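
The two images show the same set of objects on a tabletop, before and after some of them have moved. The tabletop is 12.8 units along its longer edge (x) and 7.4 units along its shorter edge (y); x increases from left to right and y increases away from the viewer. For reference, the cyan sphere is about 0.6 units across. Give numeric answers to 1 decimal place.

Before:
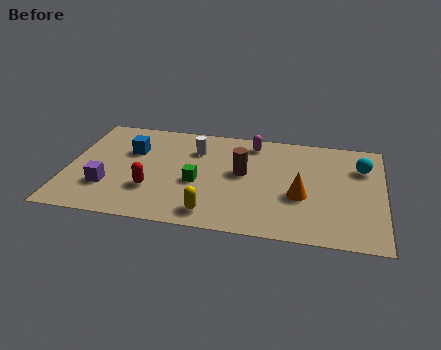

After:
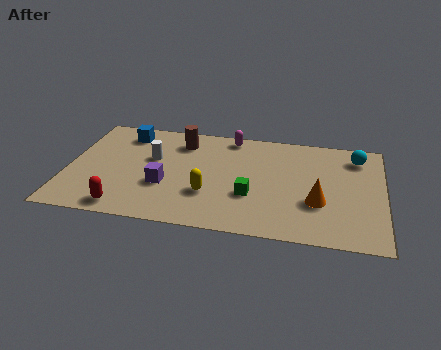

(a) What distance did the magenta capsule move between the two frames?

0.9

The magenta capsule was near (7.4, 6.3) before and (6.5, 6.6) after, so it travelled √(0.9² + 0.3²) ≈ 0.9 units.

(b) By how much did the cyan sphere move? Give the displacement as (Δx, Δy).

(-0.2, 0.7)

The cyan sphere was at about (11.9, 5.3) and moved to about (11.7, 6.0).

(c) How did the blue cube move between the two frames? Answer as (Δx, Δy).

(-0.3, 1.2)

The blue cube started near (2.5, 4.9) and ended near (2.2, 6.1).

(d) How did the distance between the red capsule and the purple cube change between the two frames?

+0.5

They were about 1.8 units apart before and 2.3 after — 0.5 units further apart.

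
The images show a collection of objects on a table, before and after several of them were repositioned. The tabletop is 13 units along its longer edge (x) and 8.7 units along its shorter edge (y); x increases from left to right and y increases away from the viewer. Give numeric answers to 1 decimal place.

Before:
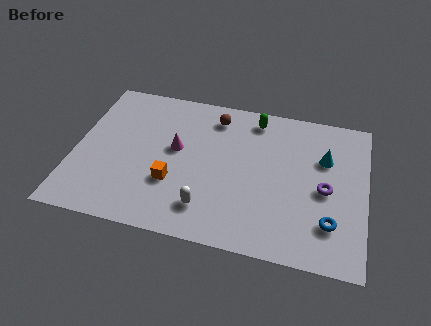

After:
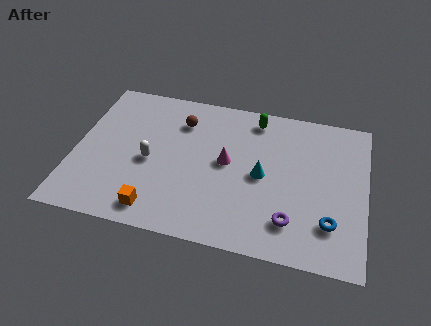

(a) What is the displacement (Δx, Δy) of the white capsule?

(-2.7, 2.1)

The white capsule started near (6.1, 1.8) and ended near (3.4, 3.9).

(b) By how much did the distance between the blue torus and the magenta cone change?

-2.2

The distance was about 7.5 in the first image and 5.3 in the second, so they moved 2.2 units closer together.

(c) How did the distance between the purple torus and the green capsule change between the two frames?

+1.1

The distance was about 4.8 in the first image and 5.9 in the second, so they moved 1.1 units further apart.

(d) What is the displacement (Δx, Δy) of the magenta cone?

(2.3, -0.3)

The magenta cone started near (4.5, 4.9) and ended near (6.8, 4.6).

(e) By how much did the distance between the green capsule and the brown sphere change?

+1.6

Before: roughly 1.8 units apart; after: 3.4. That's 1.6 units further apart.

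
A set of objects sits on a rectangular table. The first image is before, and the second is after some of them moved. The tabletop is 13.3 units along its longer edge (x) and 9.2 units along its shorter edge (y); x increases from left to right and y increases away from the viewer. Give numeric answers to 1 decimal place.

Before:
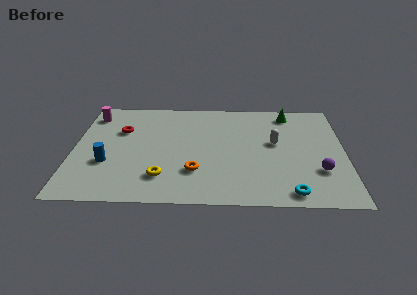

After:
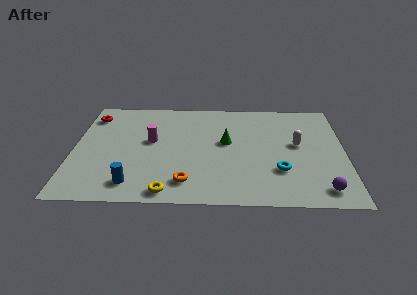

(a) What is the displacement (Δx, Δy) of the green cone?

(-3.1, -2.7)

From the two frames, the green cone sits at roughly (10.6, 7.9) before and (7.5, 5.2) after.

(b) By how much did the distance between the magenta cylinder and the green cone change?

-6.1

They were about 9.8 units apart before and 3.7 after — 6.1 units closer together.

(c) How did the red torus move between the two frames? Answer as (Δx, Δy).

(-1.5, 1.3)

The red torus started near (2.3, 6.1) and ended near (0.8, 7.4).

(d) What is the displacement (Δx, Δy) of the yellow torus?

(0.3, -1.2)

The yellow torus started near (4.4, 2.1) and ended near (4.7, 0.9).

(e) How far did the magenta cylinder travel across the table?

3.8

The magenta cylinder moved from about (0.8, 7.5) to (3.8, 5.2), a distance of √(3.0² + 2.3²) ≈ 3.8.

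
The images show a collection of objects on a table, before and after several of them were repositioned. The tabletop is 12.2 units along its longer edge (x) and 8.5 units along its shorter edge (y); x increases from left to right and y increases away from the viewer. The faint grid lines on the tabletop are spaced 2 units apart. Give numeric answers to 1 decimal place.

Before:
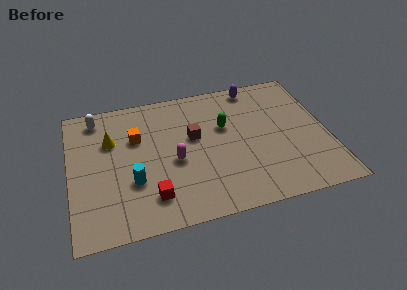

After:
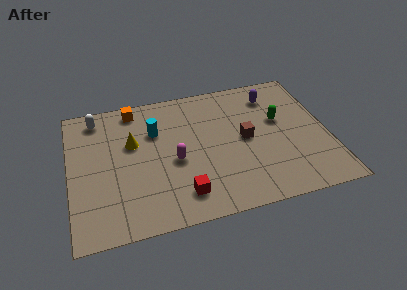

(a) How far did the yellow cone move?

1.1

The yellow cone moved from about (2.0, 5.7) to (3.0, 5.3), a distance of √(1.0² + 0.4²) ≈ 1.1.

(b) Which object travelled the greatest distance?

the cyan cylinder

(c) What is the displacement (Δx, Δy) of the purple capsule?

(0.8, -0.8)

From the two frames, the purple capsule sits at roughly (9.0, 7.6) before and (9.8, 6.8) after.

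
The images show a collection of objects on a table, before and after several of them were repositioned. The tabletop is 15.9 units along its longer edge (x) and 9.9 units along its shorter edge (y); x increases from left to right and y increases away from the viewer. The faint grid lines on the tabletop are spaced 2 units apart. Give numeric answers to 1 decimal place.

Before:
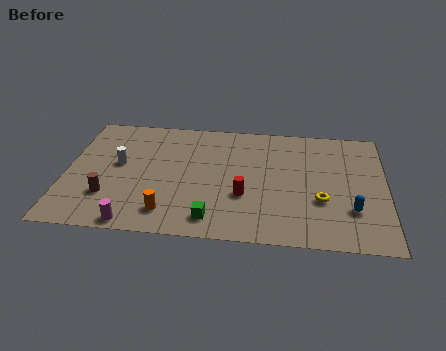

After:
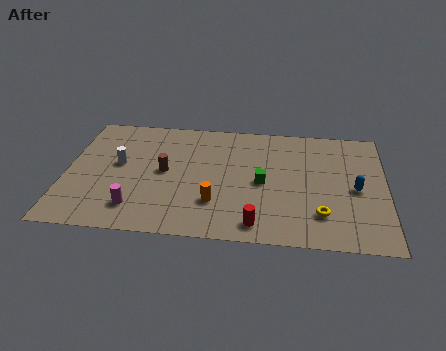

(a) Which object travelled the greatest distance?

the green cube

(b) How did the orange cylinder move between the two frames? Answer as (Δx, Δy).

(2.3, 1.0)

The orange cylinder was at about (5.2, 1.8) and moved to about (7.5, 2.8).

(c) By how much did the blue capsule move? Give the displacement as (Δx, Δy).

(0.2, 1.7)

The blue capsule started near (14.2, 2.9) and ended near (14.4, 4.6).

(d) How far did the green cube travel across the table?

4.0

From (7.4, 1.5) to (9.8, 4.7), the green cube covered √(2.4² + 3.2²) ≈ 4.0 units.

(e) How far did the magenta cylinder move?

1.2

The magenta cylinder moved from about (3.6, 0.8) to (3.6, 2.0), a distance of √(0.0² + 1.2²) ≈ 1.2.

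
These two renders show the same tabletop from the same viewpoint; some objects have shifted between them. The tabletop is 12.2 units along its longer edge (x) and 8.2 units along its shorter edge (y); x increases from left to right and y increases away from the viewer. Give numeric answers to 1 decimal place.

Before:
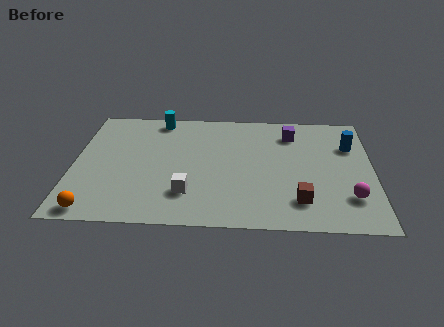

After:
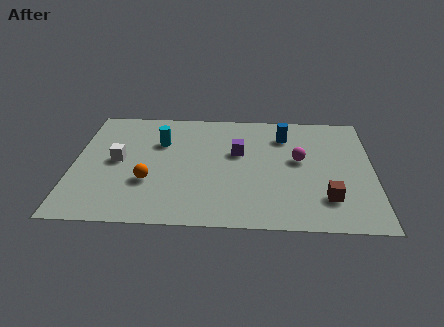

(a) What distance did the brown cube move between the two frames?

1.1

From (9.2, 1.8) to (10.3, 2.0), the brown cube covered √(1.1² + 0.2²) ≈ 1.1 units.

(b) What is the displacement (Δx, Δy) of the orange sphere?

(2.1, 2.0)

From the two frames, the orange sphere sits at roughly (1.0, 0.8) before and (3.1, 2.8) after.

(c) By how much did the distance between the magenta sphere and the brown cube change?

+0.8

The distance was about 2.0 in the first image and 2.8 in the second, so they moved 0.8 units further apart.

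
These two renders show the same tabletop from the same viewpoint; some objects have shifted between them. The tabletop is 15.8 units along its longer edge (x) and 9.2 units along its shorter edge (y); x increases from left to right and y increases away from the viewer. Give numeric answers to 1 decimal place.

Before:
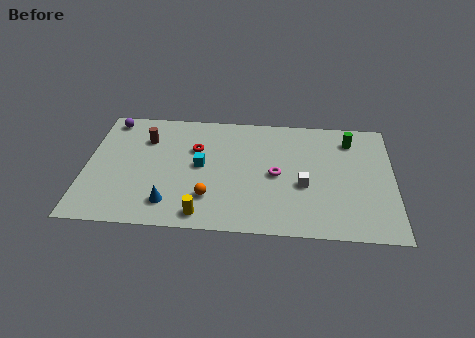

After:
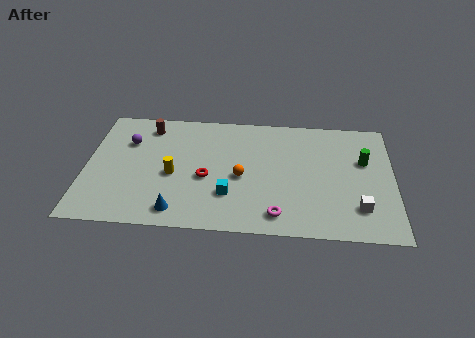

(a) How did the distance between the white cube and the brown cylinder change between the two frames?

+3.5

The distance was about 8.7 in the first image and 12.2 in the second, so they moved 3.5 units further apart.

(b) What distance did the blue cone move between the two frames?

0.6

From (4.4, 1.8) to (4.8, 1.3), the blue cone covered √(0.4² + 0.5²) ≈ 0.6 units.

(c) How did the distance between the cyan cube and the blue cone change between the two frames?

-0.4

Before: roughly 3.4 units apart; after: 3.0. That's 0.4 units closer together.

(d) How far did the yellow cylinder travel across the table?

3.3

The yellow cylinder was near (6.1, 1.1) before and (4.5, 4.0) after, so it travelled √(1.6² + 2.9²) ≈ 3.3 units.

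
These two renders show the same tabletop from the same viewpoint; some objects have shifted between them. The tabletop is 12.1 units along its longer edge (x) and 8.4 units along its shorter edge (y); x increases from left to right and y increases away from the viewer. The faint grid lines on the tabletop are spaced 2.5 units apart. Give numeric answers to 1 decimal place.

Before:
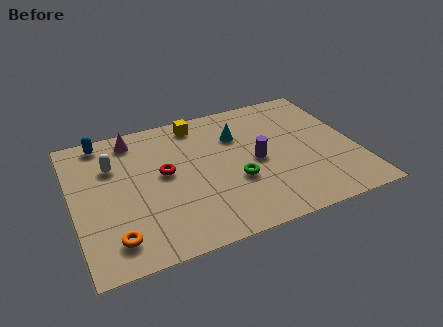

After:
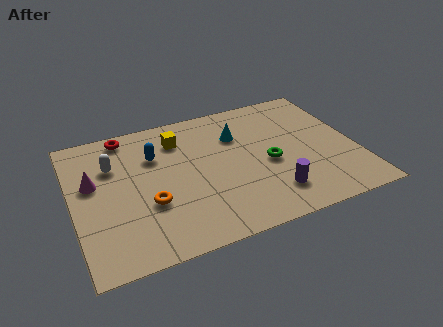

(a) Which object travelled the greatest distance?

the red torus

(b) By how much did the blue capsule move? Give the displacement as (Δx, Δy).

(2.1, -1.7)

The blue capsule started near (1.5, 7.5) and ended near (3.6, 5.8).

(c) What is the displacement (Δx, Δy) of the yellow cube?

(-0.9, -0.8)

From the two frames, the yellow cube sits at roughly (5.6, 7.3) before and (4.7, 6.5) after.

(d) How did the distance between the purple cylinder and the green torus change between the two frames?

+0.6

The distance was about 1.3 in the first image and 1.9 in the second, so they moved 0.6 units further apart.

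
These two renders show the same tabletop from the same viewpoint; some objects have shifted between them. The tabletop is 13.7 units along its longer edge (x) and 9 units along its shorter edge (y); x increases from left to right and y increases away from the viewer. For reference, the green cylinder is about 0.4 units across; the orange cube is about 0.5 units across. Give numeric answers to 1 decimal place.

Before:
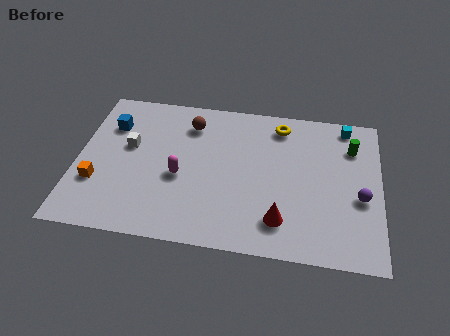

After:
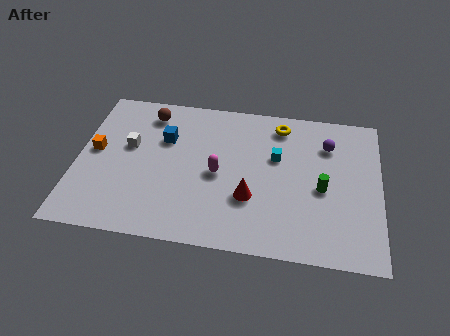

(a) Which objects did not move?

the yellow torus and the white cube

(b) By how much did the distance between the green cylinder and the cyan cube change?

+1.3

Before: roughly 1.3 units apart; after: 2.6. That's 1.3 units further apart.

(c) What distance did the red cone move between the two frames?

1.8

The red cone moved from about (9.3, 1.9) to (7.9, 3.0), a distance of √(1.4² + 1.1²) ≈ 1.8.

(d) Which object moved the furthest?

the cyan cube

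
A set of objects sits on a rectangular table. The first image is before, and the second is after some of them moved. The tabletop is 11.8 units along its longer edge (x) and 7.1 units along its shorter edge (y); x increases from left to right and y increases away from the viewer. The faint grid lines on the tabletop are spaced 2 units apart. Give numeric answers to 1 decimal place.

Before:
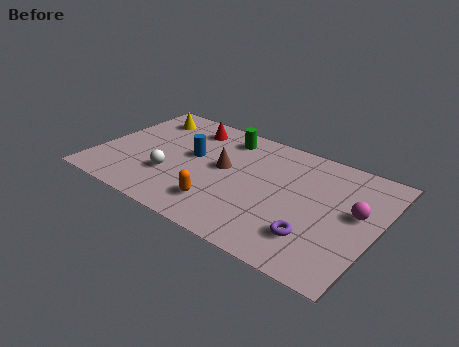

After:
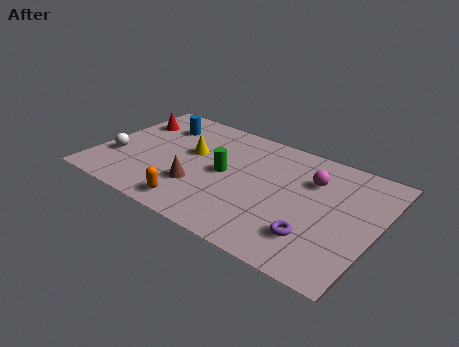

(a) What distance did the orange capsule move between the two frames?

1.2

The orange capsule was near (5.6, 1.6) before and (4.6, 1.0) after, so it travelled √(1.0² + 0.6²) ≈ 1.2 units.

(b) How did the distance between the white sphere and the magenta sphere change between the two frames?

+0.6

Before: roughly 7.8 units apart; after: 8.4. That's 0.6 units further apart.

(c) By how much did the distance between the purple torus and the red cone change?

+1.8

They were about 7.3 units apart before and 9.1 after — 1.8 units further apart.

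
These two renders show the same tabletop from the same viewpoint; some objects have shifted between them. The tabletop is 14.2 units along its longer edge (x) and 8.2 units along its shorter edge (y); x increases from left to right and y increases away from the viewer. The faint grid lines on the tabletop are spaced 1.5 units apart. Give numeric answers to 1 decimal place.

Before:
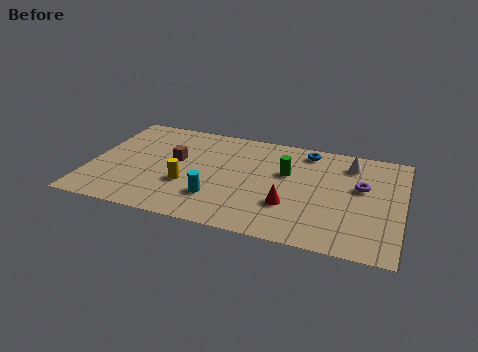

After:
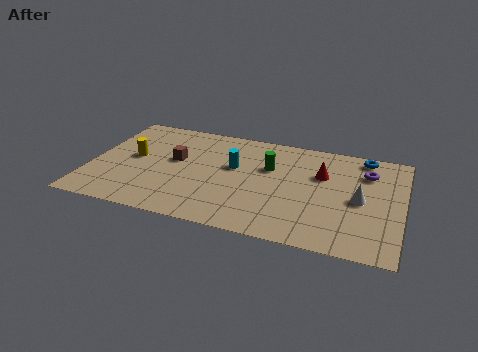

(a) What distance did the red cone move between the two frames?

3.1

The red cone moved from about (9.2, 2.6) to (10.5, 5.4), a distance of √(1.3² + 2.8²) ≈ 3.1.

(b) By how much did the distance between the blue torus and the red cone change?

-1.9

They were about 4.5 units apart before and 2.6 after — 1.9 units closer together.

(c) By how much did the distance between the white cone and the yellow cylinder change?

+2.3

They were about 8.1 units apart before and 10.4 after — 2.3 units further apart.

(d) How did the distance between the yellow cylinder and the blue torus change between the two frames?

+4.1

They were about 6.7 units apart before and 10.8 after — 4.1 units further apart.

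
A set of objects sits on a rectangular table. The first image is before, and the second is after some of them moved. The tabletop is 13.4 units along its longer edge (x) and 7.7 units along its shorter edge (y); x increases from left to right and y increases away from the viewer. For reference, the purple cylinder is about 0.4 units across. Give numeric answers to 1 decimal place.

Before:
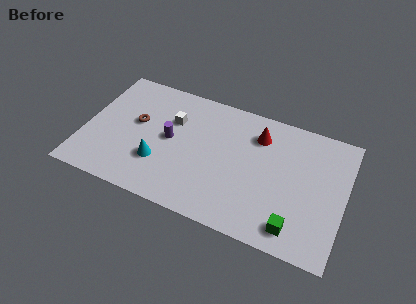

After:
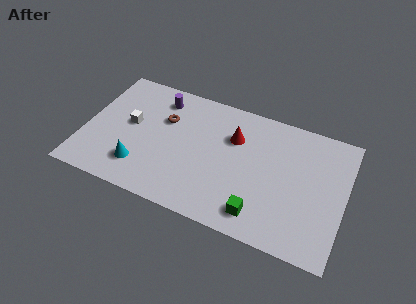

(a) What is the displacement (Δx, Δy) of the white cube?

(-2.1, -1.0)

From the two frames, the white cube sits at roughly (4.4, 5.2) before and (2.3, 4.2) after.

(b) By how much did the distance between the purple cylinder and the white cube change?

+1.3

The distance was about 1.2 in the first image and 2.5 in the second, so they moved 1.3 units further apart.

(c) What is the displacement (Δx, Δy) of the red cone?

(-1.2, -0.6)

From the two frames, the red cone sits at roughly (8.8, 5.9) before and (7.6, 5.3) after.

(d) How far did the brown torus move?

1.6

The brown torus moved from about (2.6, 4.4) to (4.0, 5.1), a distance of √(1.4² + 0.7²) ≈ 1.6.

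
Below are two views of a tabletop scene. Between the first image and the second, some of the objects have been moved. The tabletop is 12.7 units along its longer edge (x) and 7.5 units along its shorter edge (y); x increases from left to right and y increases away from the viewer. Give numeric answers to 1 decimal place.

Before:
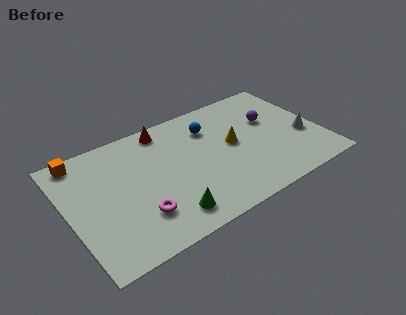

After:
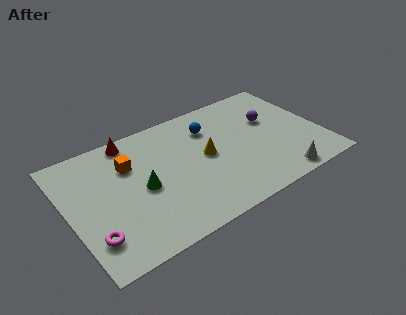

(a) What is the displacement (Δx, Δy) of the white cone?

(-1.7, -2.1)

The white cone was at about (11.8, 2.9) and moved to about (10.1, 0.8).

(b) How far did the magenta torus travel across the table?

2.3

The magenta torus was near (3.2, 2.0) before and (0.9, 1.8) after, so it travelled √(2.3² + 0.2²) ≈ 2.3 units.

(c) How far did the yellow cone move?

1.4

The yellow cone was near (8.3, 4.0) before and (6.9, 3.9) after, so it travelled √(1.4² + 0.1²) ≈ 1.4 units.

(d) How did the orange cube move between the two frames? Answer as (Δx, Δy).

(2.2, -1.5)

From the two frames, the orange cube sits at roughly (1.0, 6.7) before and (3.2, 5.2) after.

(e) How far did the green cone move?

2.4

From (4.5, 1.3) to (3.6, 3.5), the green cone covered √(0.9² + 2.2²) ≈ 2.4 units.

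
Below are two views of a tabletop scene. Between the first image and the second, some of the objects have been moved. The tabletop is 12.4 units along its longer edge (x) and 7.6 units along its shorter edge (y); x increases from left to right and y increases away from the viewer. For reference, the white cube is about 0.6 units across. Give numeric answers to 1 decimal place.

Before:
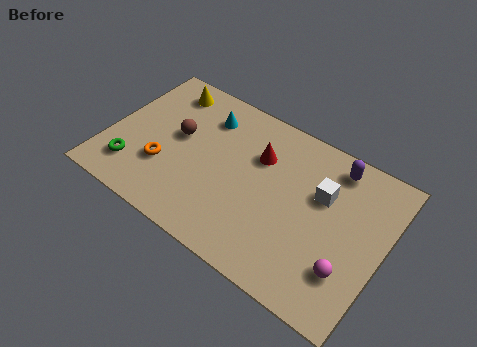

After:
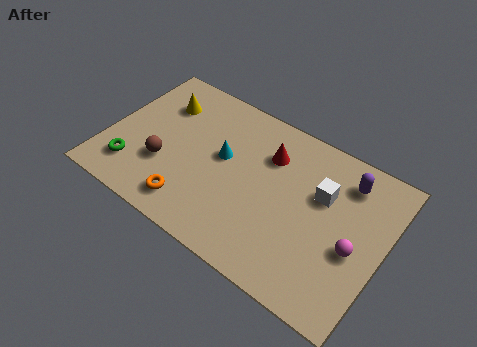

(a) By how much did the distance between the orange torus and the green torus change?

+1.3

They were about 1.5 units apart before and 2.8 after — 1.3 units further apart.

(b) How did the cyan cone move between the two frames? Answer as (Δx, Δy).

(1.1, -1.6)

From the two frames, the cyan cone sits at roughly (4.0, 5.9) before and (5.1, 4.3) after.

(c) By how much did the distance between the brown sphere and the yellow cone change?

+0.8

They were about 2.3 units apart before and 3.1 after — 0.8 units further apart.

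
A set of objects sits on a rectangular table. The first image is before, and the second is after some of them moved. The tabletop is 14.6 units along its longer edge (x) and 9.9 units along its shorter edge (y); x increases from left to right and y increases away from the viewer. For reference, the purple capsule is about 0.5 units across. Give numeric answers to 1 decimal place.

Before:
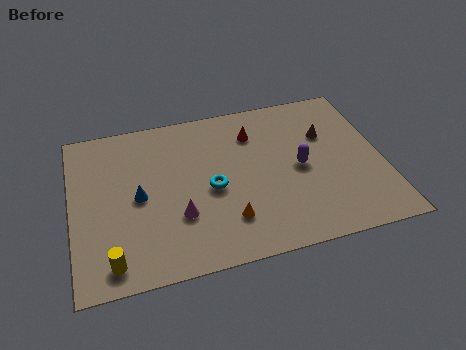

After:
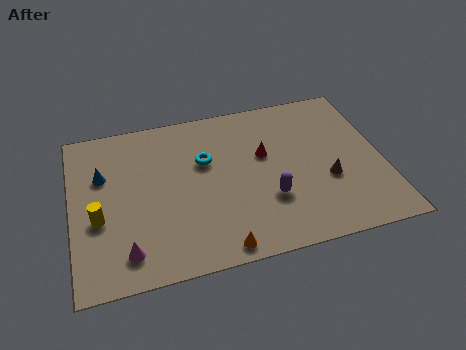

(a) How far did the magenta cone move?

2.9

The magenta cone was near (4.9, 3.2) before and (2.4, 1.7) after, so it travelled √(2.5² + 1.5²) ≈ 2.9 units.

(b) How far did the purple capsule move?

2.3

From (10.7, 4.8) to (9.1, 3.2), the purple capsule covered √(1.6² + 1.6²) ≈ 2.3 units.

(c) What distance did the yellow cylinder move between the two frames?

2.6

The yellow cylinder moved from about (1.7, 1.3) to (1.2, 3.9), a distance of √(0.5² + 2.6²) ≈ 2.6.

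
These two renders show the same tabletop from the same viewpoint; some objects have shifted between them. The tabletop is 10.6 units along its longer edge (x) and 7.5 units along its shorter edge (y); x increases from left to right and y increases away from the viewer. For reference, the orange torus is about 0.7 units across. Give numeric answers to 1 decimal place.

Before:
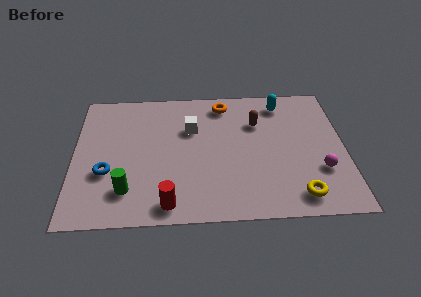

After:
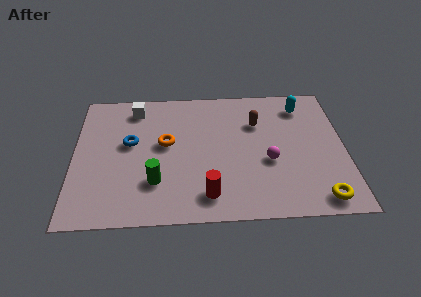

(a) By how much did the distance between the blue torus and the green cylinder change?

+1.1

They were about 1.3 units apart before and 2.4 after — 1.1 units further apart.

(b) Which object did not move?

the brown capsule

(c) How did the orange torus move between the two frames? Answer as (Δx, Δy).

(-2.3, -2.2)

The orange torus started near (5.9, 6.4) and ended near (3.6, 4.2).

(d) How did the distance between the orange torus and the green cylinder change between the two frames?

-3.9

They were about 6.0 units apart before and 2.1 after — 3.9 units closer together.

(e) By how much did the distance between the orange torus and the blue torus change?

-4.5

They were about 5.9 units apart before and 1.4 after — 4.5 units closer together.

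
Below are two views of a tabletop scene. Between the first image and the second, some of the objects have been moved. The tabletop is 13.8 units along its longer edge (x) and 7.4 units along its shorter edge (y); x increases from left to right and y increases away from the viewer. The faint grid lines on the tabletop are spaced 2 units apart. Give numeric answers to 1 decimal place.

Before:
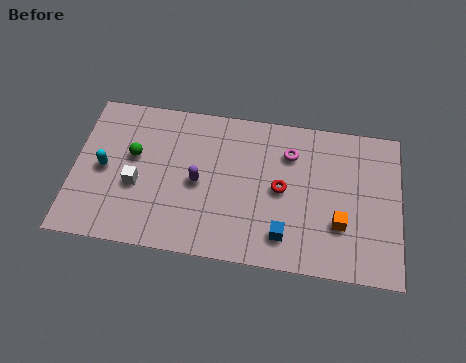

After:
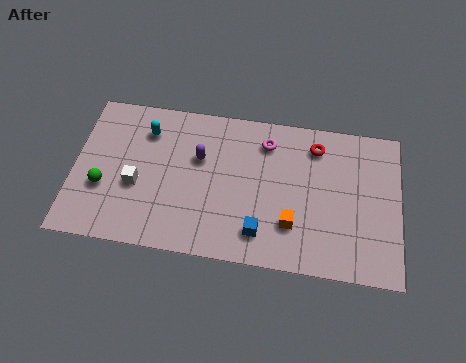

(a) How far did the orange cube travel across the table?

2.0

From (11.3, 2.4) to (9.3, 2.1), the orange cube covered √(2.0² + 0.3²) ≈ 2.0 units.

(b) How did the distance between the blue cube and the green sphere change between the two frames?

-0.3

Before: roughly 7.1 units apart; after: 6.8. That's 0.3 units closer together.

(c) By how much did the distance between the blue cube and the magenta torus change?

+0.4

The distance was about 4.0 in the first image and 4.4 in the second, so they moved 0.4 units further apart.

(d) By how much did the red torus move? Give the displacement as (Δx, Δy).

(1.4, 2.3)

From the two frames, the red torus sits at roughly (8.8, 3.7) before and (10.2, 6.0) after.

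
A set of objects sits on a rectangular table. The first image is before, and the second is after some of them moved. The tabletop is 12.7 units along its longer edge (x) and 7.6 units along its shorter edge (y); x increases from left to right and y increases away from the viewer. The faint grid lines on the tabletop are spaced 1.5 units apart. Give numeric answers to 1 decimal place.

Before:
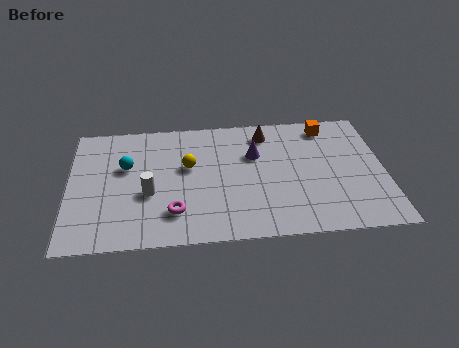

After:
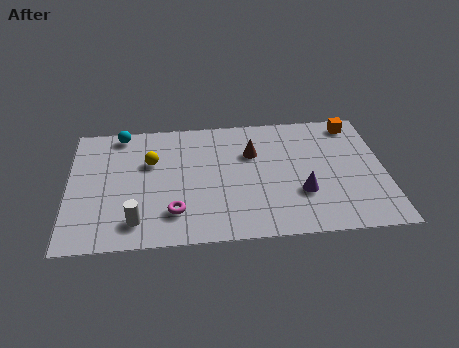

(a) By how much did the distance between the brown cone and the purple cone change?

+1.8

Before: roughly 1.4 units apart; after: 3.2. That's 1.8 units further apart.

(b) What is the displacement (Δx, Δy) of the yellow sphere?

(-1.5, 0.4)

From the two frames, the yellow sphere sits at roughly (4.8, 4.5) before and (3.3, 4.9) after.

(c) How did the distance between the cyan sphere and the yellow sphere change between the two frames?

-0.3

They were about 2.5 units apart before and 2.2 after — 0.3 units closer together.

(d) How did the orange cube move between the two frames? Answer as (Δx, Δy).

(1.1, 0.1)

The orange cube was at about (10.5, 6.5) and moved to about (11.6, 6.6).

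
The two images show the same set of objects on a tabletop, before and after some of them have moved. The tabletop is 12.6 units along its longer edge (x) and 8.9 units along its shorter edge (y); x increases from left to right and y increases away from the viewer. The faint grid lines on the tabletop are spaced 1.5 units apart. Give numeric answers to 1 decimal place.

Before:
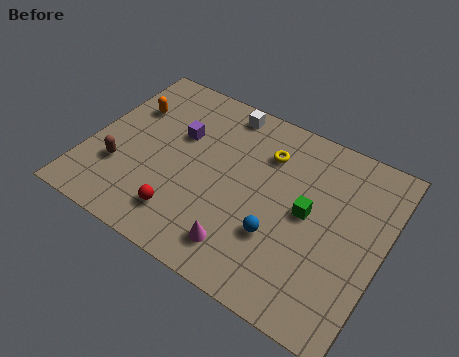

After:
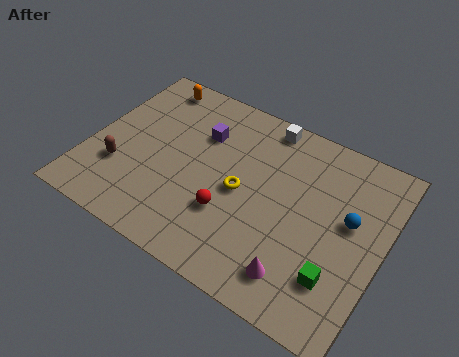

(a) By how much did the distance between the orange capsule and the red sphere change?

+1.2

Before: roughly 5.4 units apart; after: 6.6. That's 1.2 units further apart.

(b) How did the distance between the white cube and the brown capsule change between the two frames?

+1.3

Before: roughly 6.3 units apart; after: 7.6. That's 1.3 units further apart.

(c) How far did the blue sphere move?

3.5

The blue sphere was near (8.4, 2.9) before and (11.1, 5.1) after, so it travelled √(2.7² + 2.2²) ≈ 3.5 units.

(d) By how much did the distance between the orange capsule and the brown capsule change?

+1.7

Before: roughly 3.3 units apart; after: 5.0. That's 1.7 units further apart.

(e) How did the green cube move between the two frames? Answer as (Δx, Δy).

(1.6, -2.3)

The green cube was at about (9.4, 4.6) and moved to about (11.0, 2.3).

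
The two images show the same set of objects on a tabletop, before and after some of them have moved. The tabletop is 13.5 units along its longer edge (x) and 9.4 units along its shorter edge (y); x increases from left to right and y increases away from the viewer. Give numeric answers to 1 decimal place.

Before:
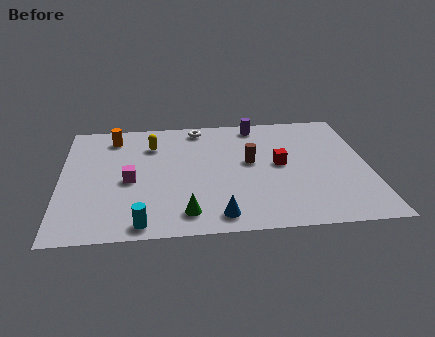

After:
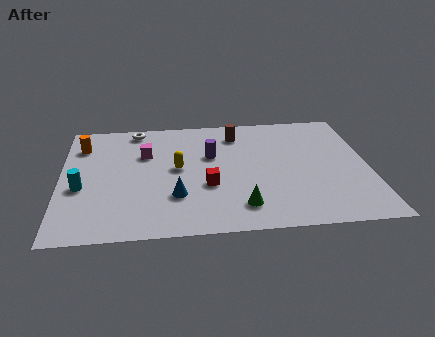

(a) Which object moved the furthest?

the cyan cylinder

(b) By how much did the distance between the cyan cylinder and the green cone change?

+5.2

The distance was about 2.0 in the first image and 7.2 in the second, so they moved 5.2 units further apart.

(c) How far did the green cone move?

2.4

The green cone moved from about (5.4, 1.5) to (7.8, 1.8), a distance of √(2.4² + 0.3²) ≈ 2.4.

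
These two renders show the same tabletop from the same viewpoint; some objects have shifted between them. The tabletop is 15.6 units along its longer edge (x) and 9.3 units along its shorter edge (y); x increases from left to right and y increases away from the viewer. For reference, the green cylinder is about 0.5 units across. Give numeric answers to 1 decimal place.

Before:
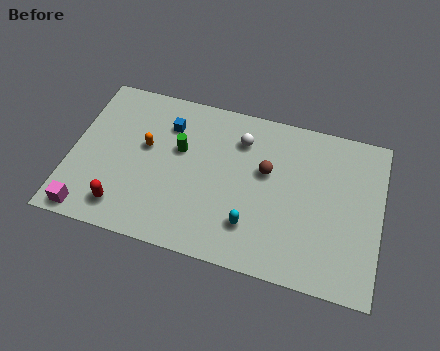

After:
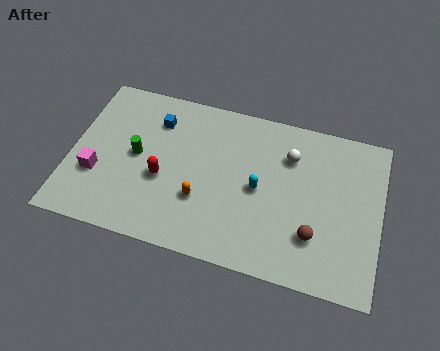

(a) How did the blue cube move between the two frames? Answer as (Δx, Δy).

(-0.6, 0.1)

The blue cube was at about (4.7, 7.0) and moved to about (4.1, 7.1).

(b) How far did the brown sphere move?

4.0

The brown sphere was near (9.8, 5.6) before and (12.4, 2.6) after, so it travelled √(2.6² + 3.0²) ≈ 4.0 units.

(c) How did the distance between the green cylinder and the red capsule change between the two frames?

-3.1

Before: roughly 4.8 units apart; after: 1.7. That's 3.1 units closer together.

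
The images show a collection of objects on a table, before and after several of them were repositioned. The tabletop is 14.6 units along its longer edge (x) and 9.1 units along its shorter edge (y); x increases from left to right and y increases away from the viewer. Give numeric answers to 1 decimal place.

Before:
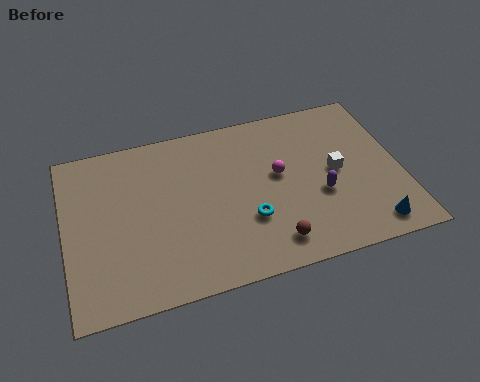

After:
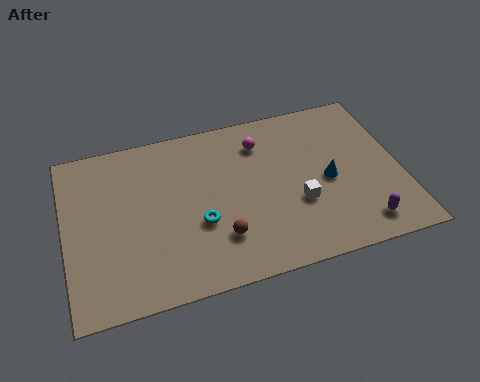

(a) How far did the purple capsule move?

2.6

The purple capsule was near (11.0, 3.5) before and (12.6, 1.4) after, so it travelled √(1.6² + 2.1²) ≈ 2.6 units.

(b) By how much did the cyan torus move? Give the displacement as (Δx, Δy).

(-2.1, 0.4)

From the two frames, the cyan torus sits at roughly (7.8, 3.0) before and (5.7, 3.4) after.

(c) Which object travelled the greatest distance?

the blue cone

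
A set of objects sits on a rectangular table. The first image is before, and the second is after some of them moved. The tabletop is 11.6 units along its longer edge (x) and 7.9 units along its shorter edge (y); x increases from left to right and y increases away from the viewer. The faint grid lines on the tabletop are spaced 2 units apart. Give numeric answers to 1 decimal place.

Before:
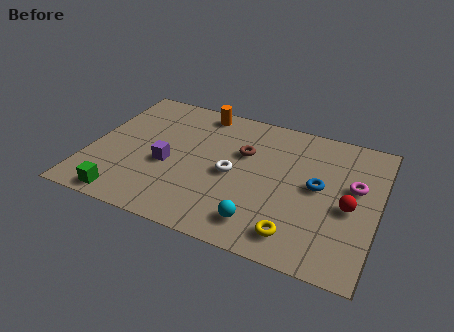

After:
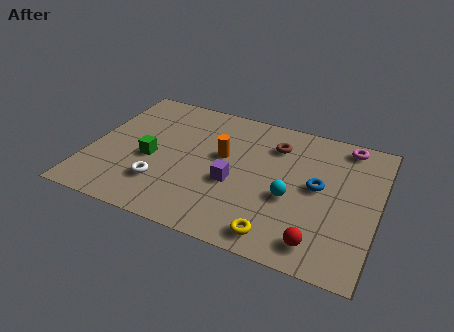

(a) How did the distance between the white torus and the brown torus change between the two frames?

+4.3

The distance was about 1.4 in the first image and 5.7 in the second, so they moved 4.3 units further apart.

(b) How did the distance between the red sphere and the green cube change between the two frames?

-1.8

The distance was about 9.1 in the first image and 7.3 in the second, so they moved 1.8 units closer together.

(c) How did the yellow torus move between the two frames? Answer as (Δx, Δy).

(-0.7, -0.3)

From the two frames, the yellow torus sits at roughly (8.6, 1.3) before and (7.9, 1.0) after.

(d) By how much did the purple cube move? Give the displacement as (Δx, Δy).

(2.7, -0.1)

The purple cube was at about (3.2, 3.3) and moved to about (5.9, 3.2).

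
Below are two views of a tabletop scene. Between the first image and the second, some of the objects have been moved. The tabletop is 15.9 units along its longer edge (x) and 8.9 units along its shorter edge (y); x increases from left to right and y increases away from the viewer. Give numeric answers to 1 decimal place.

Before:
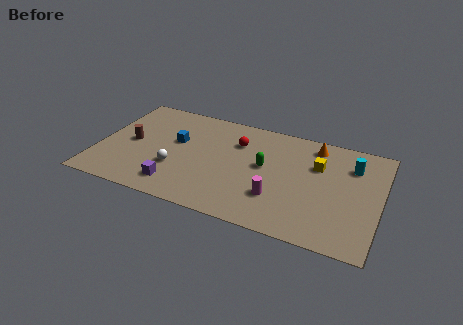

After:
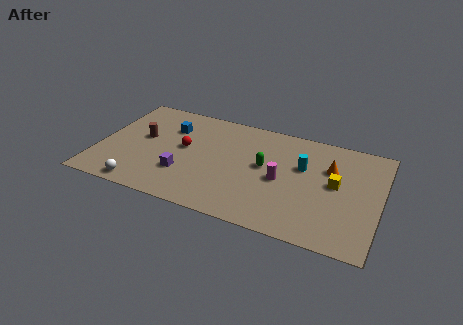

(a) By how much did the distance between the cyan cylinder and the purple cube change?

-3.6

They were about 10.7 units apart before and 7.1 after — 3.6 units closer together.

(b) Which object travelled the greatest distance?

the red sphere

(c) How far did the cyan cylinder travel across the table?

2.9

The cyan cylinder moved from about (14.2, 6.6) to (11.5, 5.6), a distance of √(2.7² + 1.0²) ≈ 2.9.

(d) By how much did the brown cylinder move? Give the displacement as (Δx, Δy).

(0.6, 0.6)

The brown cylinder started near (1.8, 4.4) and ended near (2.4, 5.0).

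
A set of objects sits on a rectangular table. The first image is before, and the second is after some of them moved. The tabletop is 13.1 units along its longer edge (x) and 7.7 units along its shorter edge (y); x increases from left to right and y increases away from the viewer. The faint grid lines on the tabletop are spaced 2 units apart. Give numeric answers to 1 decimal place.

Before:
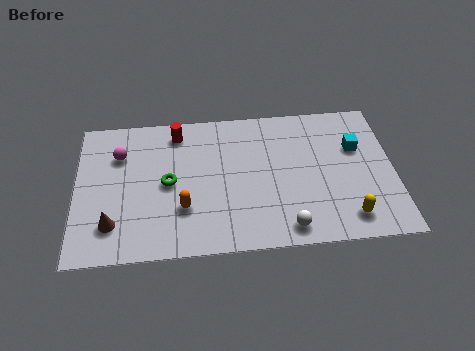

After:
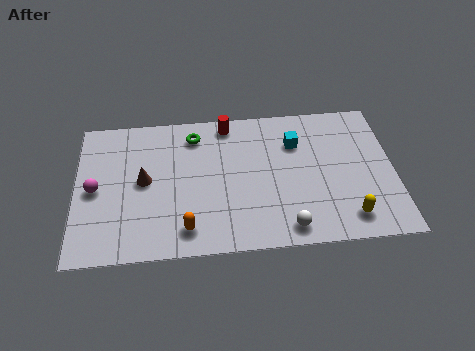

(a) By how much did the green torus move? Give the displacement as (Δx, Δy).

(1.1, 2.5)

The green torus was at about (3.8, 3.8) and moved to about (4.9, 6.3).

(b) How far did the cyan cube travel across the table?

2.5

From (11.6, 5.0) to (9.1, 5.5), the cyan cube covered √(2.5² + 0.5²) ≈ 2.5 units.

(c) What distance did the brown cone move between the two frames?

2.6

The brown cone was near (1.5, 1.8) before and (2.8, 4.0) after, so it travelled √(1.3² + 2.2²) ≈ 2.6 units.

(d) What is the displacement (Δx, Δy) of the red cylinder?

(2.1, 0.3)

The red cylinder started near (4.2, 6.5) and ended near (6.3, 6.8).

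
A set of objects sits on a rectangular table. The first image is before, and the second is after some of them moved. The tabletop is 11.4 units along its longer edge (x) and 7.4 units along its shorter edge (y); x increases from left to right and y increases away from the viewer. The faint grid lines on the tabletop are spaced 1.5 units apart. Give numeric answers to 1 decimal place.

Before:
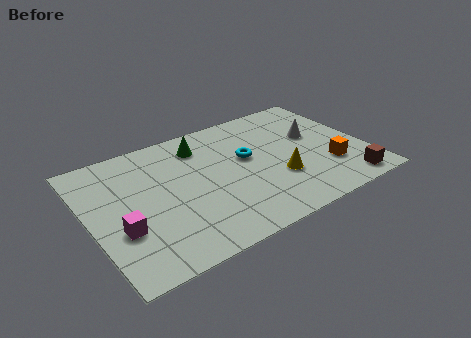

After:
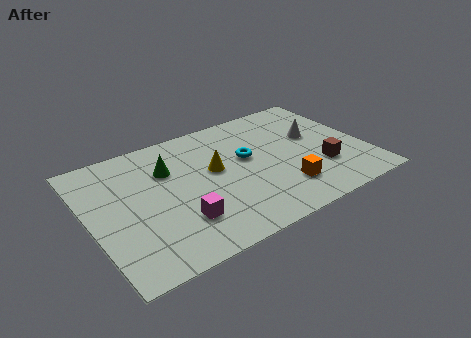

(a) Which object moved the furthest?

the yellow cone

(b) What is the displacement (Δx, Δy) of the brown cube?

(-0.8, 1.4)

From the two frames, the brown cube sits at roughly (10.2, 0.9) before and (9.4, 2.3) after.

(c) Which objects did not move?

the cyan torus and the white cone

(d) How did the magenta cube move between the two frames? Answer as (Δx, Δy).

(2.3, -0.6)

From the two frames, the magenta cube sits at roughly (1.1, 2.6) before and (3.4, 2.0) after.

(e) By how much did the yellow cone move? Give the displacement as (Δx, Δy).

(-2.4, 1.7)

From the two frames, the yellow cone sits at roughly (7.6, 2.5) before and (5.2, 4.2) after.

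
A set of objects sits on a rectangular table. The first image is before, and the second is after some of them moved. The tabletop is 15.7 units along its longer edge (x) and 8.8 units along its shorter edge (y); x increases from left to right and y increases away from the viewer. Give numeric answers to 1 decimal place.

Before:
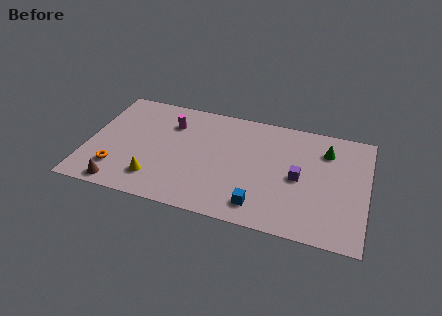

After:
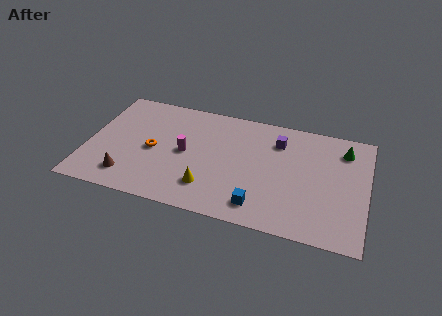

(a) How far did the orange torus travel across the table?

2.8

The orange torus was near (1.8, 2.1) before and (3.7, 4.1) after, so it travelled √(1.9² + 2.0²) ≈ 2.8 units.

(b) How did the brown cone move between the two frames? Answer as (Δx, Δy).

(0.4, 0.8)

From the two frames, the brown cone sits at roughly (2.1, 0.9) before and (2.5, 1.7) after.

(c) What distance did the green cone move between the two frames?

1.0

The green cone was near (13.3, 6.7) before and (14.3, 7.0) after, so it travelled √(1.0² + 0.3²) ≈ 1.0 units.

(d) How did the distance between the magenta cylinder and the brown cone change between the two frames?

-2.1

Before: roughly 6.1 units apart; after: 4.0. That's 2.1 units closer together.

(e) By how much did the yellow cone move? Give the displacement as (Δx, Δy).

(3.0, 0.2)

The yellow cone was at about (4.0, 1.9) and moved to about (7.0, 2.1).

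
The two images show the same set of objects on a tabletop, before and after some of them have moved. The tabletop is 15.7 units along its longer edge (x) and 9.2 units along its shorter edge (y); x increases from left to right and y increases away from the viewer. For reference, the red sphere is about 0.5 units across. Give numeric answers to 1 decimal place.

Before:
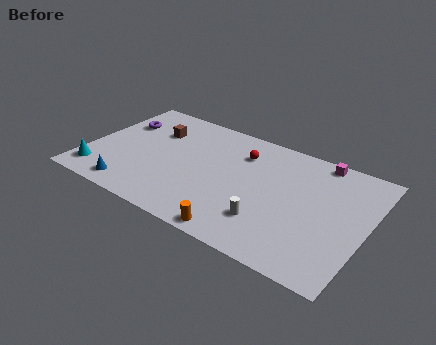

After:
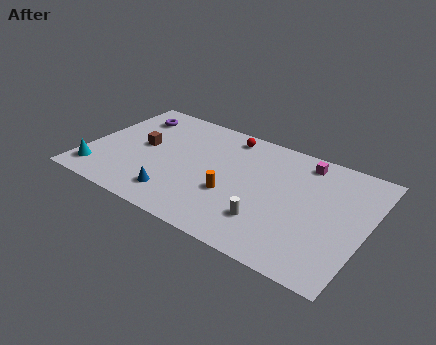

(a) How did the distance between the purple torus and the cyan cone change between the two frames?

+1.0

Before: roughly 4.8 units apart; after: 5.8. That's 1.0 units further apart.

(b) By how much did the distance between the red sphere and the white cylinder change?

+1.4

The distance was about 5.0 in the first image and 6.4 in the second, so they moved 1.4 units further apart.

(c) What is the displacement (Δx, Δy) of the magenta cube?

(-0.8, -0.5)

From the two frames, the magenta cube sits at roughly (12.6, 8.4) before and (11.8, 7.9) after.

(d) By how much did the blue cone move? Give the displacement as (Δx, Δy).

(2.5, 0.6)

From the two frames, the blue cone sits at roughly (3.0, 1.2) before and (5.5, 1.8) after.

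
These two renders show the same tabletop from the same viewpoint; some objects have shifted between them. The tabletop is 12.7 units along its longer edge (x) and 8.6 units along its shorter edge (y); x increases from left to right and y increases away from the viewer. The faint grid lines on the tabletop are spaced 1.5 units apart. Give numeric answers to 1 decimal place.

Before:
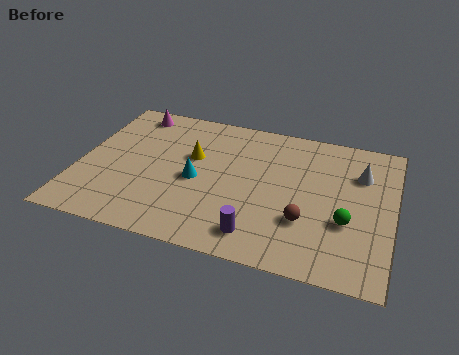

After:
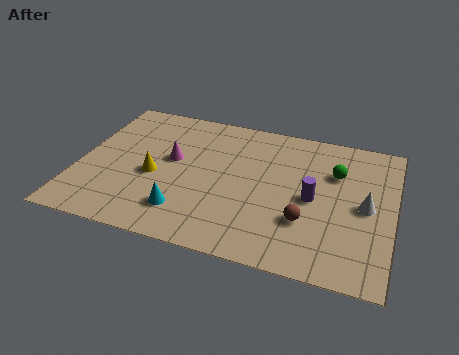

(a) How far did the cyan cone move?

2.0

From (4.8, 3.9) to (4.5, 1.9), the cyan cone covered √(0.3² + 2.0²) ≈ 2.0 units.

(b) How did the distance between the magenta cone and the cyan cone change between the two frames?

-1.6

The distance was about 4.7 in the first image and 3.1 in the second, so they moved 1.6 units closer together.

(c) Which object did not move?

the brown sphere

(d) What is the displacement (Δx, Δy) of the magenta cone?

(1.9, -2.6)

The magenta cone started near (1.8, 7.5) and ended near (3.7, 4.9).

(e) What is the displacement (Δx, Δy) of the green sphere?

(-0.6, 2.8)

The green sphere was at about (10.9, 3.1) and moved to about (10.3, 5.9).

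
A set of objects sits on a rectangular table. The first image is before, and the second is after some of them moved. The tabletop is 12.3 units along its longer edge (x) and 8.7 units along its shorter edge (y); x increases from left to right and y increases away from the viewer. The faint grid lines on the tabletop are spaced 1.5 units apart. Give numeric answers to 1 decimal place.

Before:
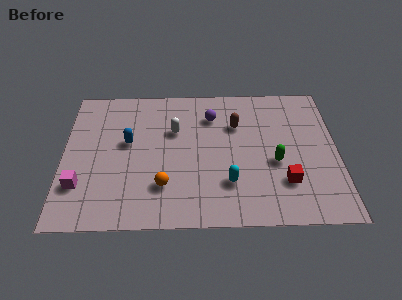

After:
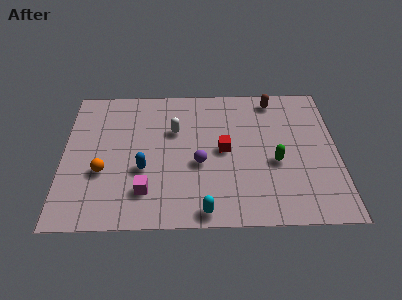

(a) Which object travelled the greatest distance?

the red cube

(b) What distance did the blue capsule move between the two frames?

1.8

The blue capsule moved from about (2.9, 5.0) to (3.6, 3.3), a distance of √(0.7² + 1.7²) ≈ 1.8.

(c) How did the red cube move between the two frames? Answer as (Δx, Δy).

(-2.7, 2.0)

The red cube started near (9.9, 2.4) and ended near (7.2, 4.4).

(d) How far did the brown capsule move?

2.3

From (7.8, 6.0) to (9.5, 7.6), the brown capsule covered √(1.7² + 1.6²) ≈ 2.3 units.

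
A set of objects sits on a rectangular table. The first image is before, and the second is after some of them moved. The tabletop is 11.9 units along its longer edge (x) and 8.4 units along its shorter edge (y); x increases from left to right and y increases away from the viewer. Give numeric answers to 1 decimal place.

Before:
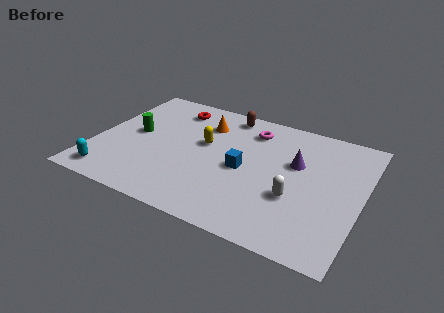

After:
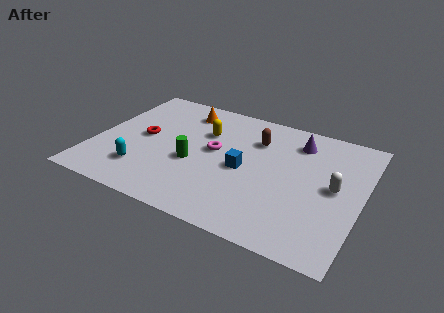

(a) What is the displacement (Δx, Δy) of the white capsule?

(1.6, 1.3)

The white capsule was at about (9.1, 3.0) and moved to about (10.7, 4.3).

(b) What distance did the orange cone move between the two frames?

1.2

The orange cone was near (4.6, 6.3) before and (3.6, 6.9) after, so it travelled √(1.0² + 0.6²) ≈ 1.2 units.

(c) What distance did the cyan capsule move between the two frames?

1.6

From (1.1, 1.1) to (2.4, 2.0), the cyan capsule covered √(1.3² + 0.9²) ≈ 1.6 units.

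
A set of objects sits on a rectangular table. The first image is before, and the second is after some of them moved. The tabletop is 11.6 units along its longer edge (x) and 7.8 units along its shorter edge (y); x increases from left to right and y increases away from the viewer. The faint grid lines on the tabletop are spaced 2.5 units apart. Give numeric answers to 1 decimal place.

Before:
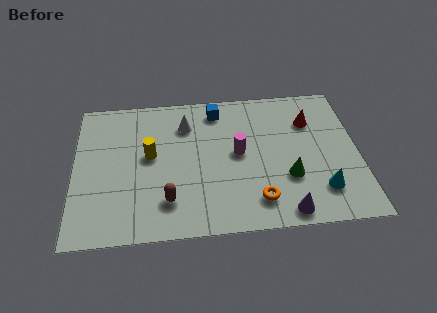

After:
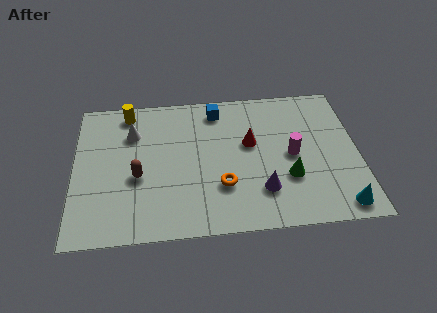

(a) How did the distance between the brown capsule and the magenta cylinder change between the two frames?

+2.6

The distance was about 3.7 in the first image and 6.3 in the second, so they moved 2.6 units further apart.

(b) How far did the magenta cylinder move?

2.2

From (6.7, 4.1) to (8.9, 3.8), the magenta cylinder covered √(2.2² + 0.3²) ≈ 2.2 units.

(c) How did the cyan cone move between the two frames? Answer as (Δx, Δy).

(0.7, -0.9)

The cyan cone started near (10.0, 1.8) and ended near (10.7, 0.9).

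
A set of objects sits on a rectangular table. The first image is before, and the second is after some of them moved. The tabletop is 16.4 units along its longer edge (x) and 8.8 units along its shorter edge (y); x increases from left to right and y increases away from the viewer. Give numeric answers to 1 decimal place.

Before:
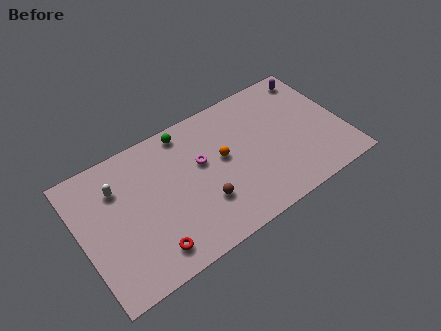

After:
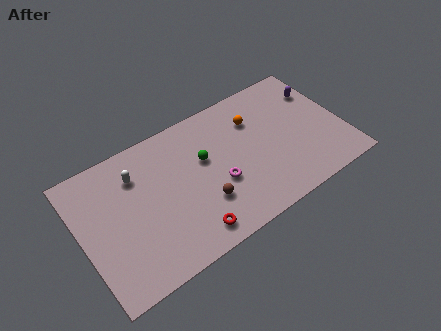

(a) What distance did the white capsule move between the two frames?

1.2

From (2.5, 6.4) to (3.7, 6.6), the white capsule covered √(1.2² + 0.2²) ≈ 1.2 units.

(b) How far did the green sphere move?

2.5

From (7.0, 7.8) to (7.8, 5.4), the green sphere covered √(0.8² + 2.4²) ≈ 2.5 units.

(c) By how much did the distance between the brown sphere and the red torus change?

-1.9

They were about 3.7 units apart before and 1.8 after — 1.9 units closer together.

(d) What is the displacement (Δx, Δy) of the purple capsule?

(0.2, -1.2)

The purple capsule was at about (15.2, 7.6) and moved to about (15.4, 6.4).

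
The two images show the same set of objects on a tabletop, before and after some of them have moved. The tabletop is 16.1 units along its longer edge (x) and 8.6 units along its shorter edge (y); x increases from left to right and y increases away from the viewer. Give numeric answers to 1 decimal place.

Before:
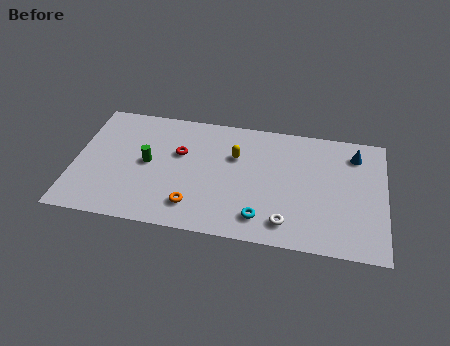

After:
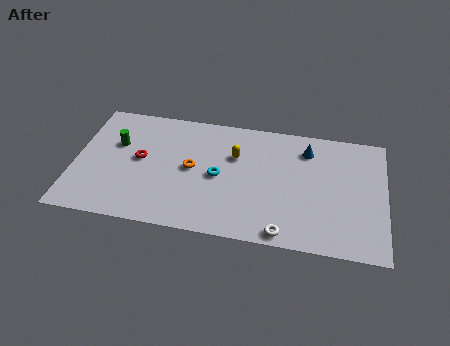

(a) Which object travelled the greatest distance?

the cyan torus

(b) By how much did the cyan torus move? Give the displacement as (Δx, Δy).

(-2.3, 2.5)

The cyan torus was at about (9.8, 1.6) and moved to about (7.5, 4.1).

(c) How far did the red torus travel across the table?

2.2

From (5.4, 5.4) to (3.4, 4.6), the red torus covered √(2.0² + 0.8²) ≈ 2.2 units.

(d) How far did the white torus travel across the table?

0.7

The white torus moved from about (11.1, 1.5) to (11.0, 0.8), a distance of √(0.1² + 0.7²) ≈ 0.7.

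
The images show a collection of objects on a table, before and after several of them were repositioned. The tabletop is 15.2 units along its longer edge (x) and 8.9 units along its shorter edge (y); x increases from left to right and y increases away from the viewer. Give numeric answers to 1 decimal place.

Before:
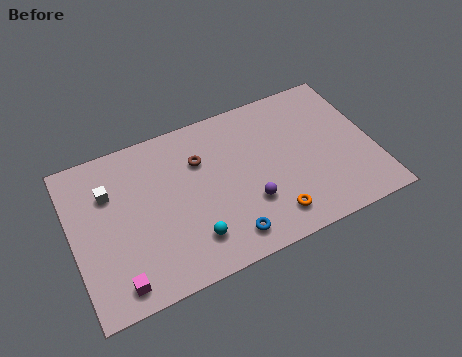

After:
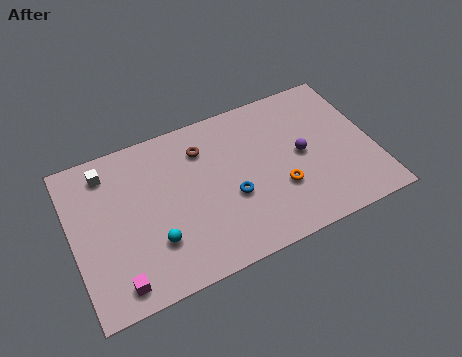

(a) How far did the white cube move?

1.2

The white cube was near (2.0, 6.2) before and (2.0, 7.4) after, so it travelled √(0.0² + 1.2²) ≈ 1.2 units.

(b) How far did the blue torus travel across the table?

2.2

From (7.4, 1.4) to (7.9, 3.5), the blue torus covered √(0.5² + 2.1²) ≈ 2.2 units.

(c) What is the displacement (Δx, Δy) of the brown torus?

(0.2, 0.6)

From the two frames, the brown torus sits at roughly (6.6, 6.2) before and (6.8, 6.8) after.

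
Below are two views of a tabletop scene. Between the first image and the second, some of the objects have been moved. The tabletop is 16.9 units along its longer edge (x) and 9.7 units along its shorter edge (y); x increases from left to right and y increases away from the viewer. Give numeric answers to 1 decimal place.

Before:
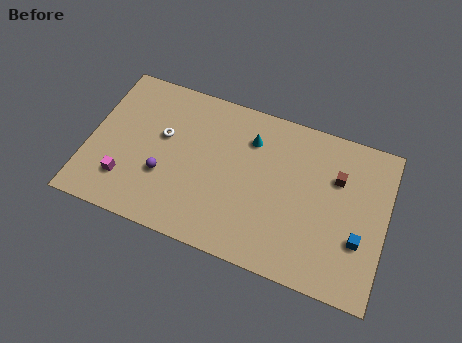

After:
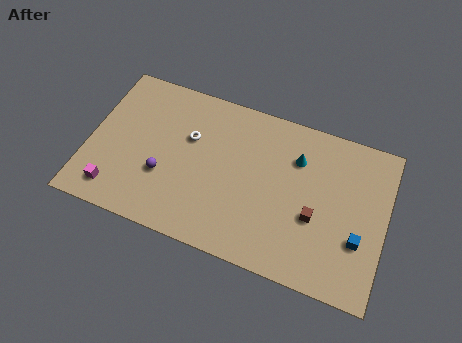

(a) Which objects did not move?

the blue cube and the purple sphere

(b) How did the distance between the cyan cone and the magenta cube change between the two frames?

+3.0

They were about 8.3 units apart before and 11.3 after — 3.0 units further apart.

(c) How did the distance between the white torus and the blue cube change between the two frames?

-1.4

Before: roughly 11.7 units apart; after: 10.3. That's 1.4 units closer together.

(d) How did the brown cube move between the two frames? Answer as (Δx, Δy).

(-1.0, -2.8)

The brown cube was at about (14.0, 6.6) and moved to about (13.0, 3.8).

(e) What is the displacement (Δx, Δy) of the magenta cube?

(-0.5, -0.8)

From the two frames, the magenta cube sits at roughly (2.3, 2.4) before and (1.8, 1.6) after.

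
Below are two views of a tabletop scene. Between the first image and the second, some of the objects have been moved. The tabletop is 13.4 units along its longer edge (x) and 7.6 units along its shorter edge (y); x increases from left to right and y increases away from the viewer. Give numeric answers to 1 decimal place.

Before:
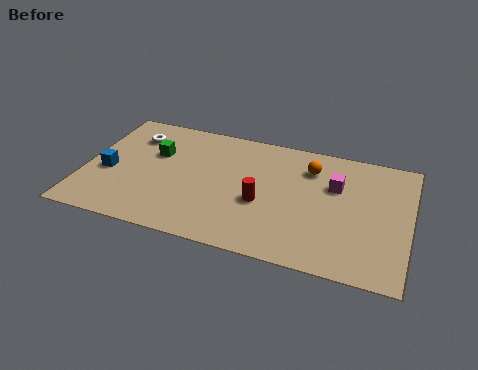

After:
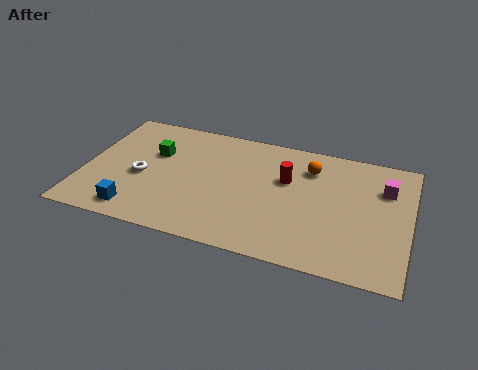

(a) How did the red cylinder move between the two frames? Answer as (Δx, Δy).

(0.9, 1.7)

The red cylinder was at about (7.4, 3.1) and moved to about (8.3, 4.8).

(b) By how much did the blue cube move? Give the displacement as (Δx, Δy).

(1.4, -2.1)

The blue cube was at about (1.0, 3.2) and moved to about (2.4, 1.1).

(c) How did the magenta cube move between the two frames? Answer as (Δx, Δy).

(2.0, 0.4)

The magenta cube started near (10.3, 5.0) and ended near (12.3, 5.4).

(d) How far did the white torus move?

2.6

The white torus was near (1.8, 5.8) before and (2.4, 3.3) after, so it travelled √(0.6² + 2.5²) ≈ 2.6 units.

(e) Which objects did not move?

the green cube and the orange sphere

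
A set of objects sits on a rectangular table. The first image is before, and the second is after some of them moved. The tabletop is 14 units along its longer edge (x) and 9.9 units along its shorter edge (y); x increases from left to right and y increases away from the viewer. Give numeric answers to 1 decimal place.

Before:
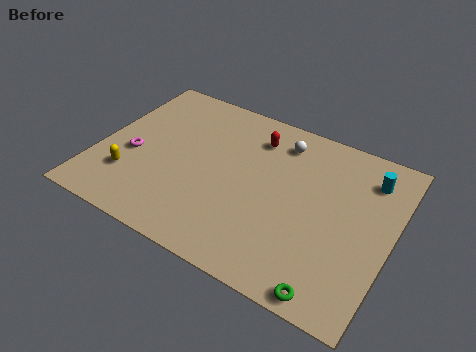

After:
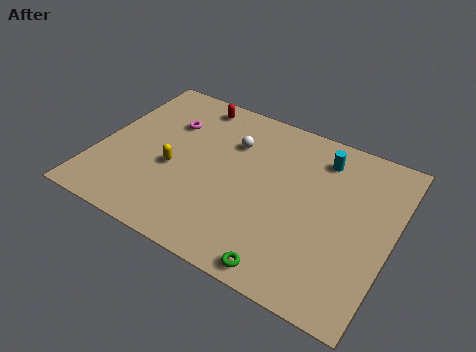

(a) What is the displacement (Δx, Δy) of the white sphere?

(-2.2, -1.1)

The white sphere was at about (8.3, 8.1) and moved to about (6.1, 7.0).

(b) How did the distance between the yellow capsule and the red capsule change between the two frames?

-2.8

The distance was about 7.4 in the first image and 4.6 in the second, so they moved 2.8 units closer together.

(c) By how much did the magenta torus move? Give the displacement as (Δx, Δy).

(1.3, 2.8)

From the two frames, the magenta torus sits at roughly (1.7, 4.1) before and (3.0, 6.9) after.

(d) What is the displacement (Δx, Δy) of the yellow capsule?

(1.9, 1.4)

The yellow capsule started near (1.8, 2.7) and ended near (3.7, 4.1).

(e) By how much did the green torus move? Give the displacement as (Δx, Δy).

(-2.2, 0.1)

The green torus started near (11.8, 0.8) and ended near (9.6, 0.9).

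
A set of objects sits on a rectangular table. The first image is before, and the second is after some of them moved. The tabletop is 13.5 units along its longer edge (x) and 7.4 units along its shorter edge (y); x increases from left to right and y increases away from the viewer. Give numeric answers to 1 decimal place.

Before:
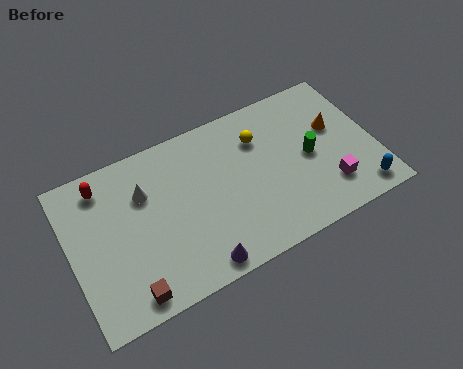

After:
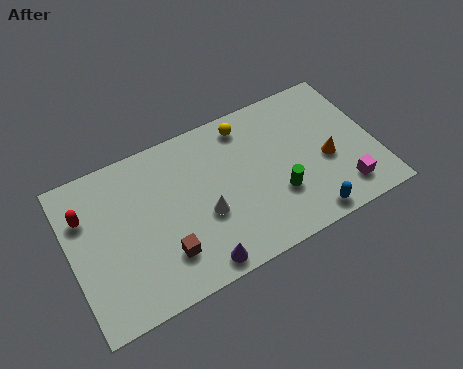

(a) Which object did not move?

the purple cone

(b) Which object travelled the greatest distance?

the white cone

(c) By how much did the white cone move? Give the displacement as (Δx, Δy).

(2.4, -2.2)

The white cone was at about (3.4, 5.1) and moved to about (5.8, 2.9).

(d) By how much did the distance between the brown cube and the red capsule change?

-0.8

They were about 5.3 units apart before and 4.5 after — 0.8 units closer together.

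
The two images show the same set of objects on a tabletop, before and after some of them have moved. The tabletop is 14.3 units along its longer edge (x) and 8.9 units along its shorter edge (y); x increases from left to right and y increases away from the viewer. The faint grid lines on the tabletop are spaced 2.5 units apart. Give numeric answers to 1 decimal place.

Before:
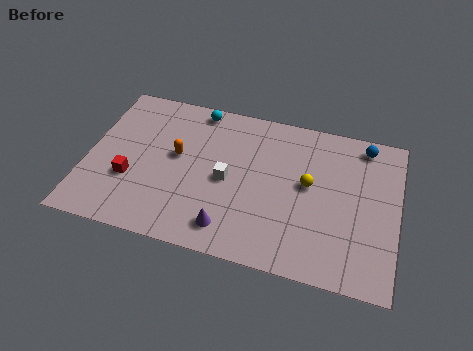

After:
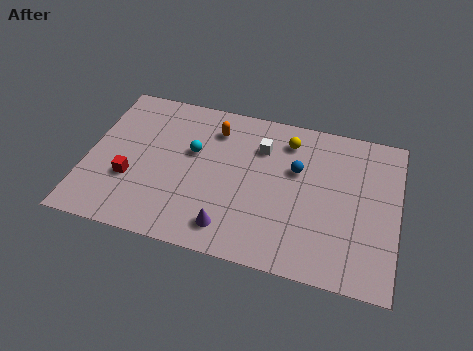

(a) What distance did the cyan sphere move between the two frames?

2.6

The cyan sphere moved from about (4.8, 8.0) to (4.8, 5.4), a distance of √(0.0² + 2.6²) ≈ 2.6.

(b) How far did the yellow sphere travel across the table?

2.5

The yellow sphere moved from about (10.2, 4.9) to (9.1, 7.2), a distance of √(1.1² + 2.3²) ≈ 2.5.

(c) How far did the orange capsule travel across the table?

2.6

The orange capsule was near (4.1, 5.0) before and (5.7, 7.0) after, so it travelled √(1.6² + 2.0²) ≈ 2.6 units.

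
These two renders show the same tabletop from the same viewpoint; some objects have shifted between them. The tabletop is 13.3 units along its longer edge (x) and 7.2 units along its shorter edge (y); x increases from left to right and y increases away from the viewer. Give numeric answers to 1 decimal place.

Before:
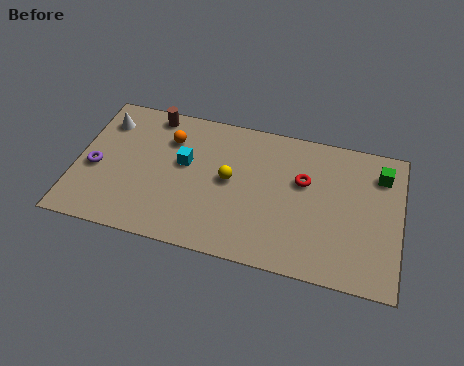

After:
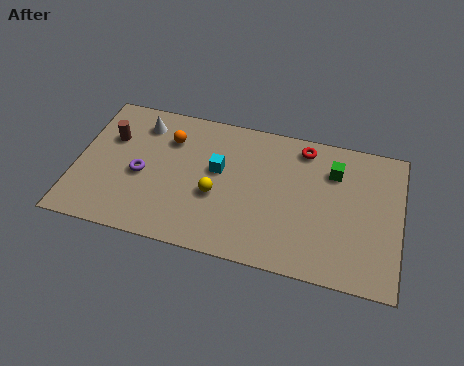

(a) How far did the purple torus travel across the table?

1.9

From (0.8, 3.1) to (2.7, 3.2), the purple torus covered √(1.9² + 0.1²) ≈ 1.9 units.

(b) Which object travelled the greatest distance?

the brown cylinder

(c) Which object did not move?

the orange sphere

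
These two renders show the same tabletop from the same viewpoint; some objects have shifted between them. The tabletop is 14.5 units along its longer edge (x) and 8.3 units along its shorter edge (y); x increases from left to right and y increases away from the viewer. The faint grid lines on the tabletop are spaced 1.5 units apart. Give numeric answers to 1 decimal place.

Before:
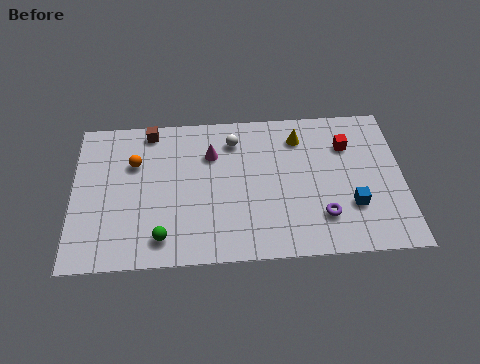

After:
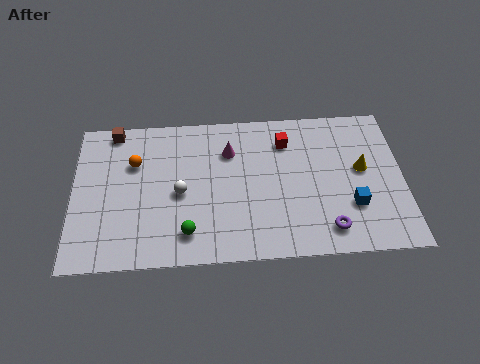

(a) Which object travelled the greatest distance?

the white sphere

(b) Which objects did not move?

the orange sphere and the blue cube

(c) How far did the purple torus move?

0.7

The purple torus moved from about (10.9, 2.1) to (11.1, 1.4), a distance of √(0.2² + 0.7²) ≈ 0.7.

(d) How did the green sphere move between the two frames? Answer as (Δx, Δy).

(1.1, 0.2)

The green sphere was at about (3.9, 1.4) and moved to about (5.0, 1.6).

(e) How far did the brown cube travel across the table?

1.6

The brown cube moved from about (3.4, 7.4) to (1.8, 7.5), a distance of √(1.6² + 0.1²) ≈ 1.6.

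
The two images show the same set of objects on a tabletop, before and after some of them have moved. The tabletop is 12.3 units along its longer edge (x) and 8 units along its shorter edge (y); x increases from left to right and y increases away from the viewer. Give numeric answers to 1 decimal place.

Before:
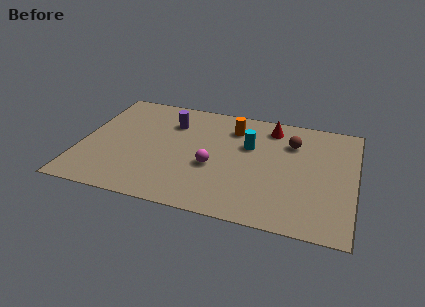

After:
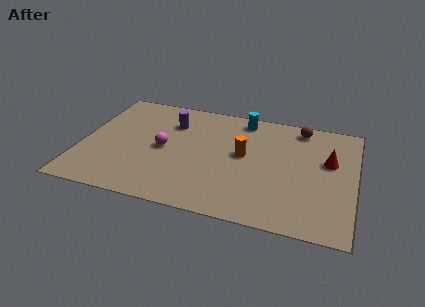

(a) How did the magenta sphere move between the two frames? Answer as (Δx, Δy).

(-2.3, 0.7)

From the two frames, the magenta sphere sits at roughly (6.0, 3.2) before and (3.7, 3.9) after.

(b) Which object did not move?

the purple cylinder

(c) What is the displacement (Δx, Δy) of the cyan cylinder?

(-0.4, 1.9)

From the two frames, the cyan cylinder sits at roughly (7.5, 5.1) before and (7.1, 7.0) after.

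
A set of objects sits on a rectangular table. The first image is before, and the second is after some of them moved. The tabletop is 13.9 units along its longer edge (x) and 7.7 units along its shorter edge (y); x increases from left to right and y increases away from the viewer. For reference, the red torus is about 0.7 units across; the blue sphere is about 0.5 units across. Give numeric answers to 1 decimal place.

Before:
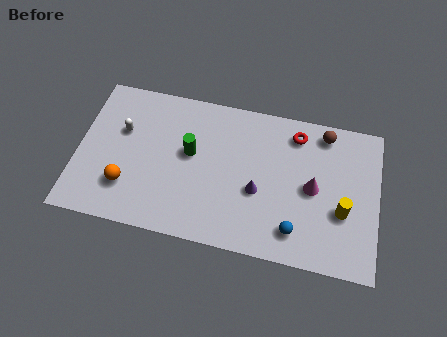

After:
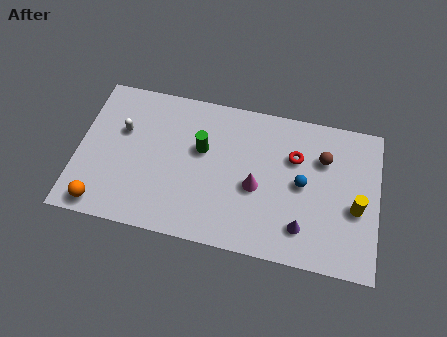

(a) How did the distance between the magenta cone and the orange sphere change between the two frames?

-1.3

They were about 8.7 units apart before and 7.4 after — 1.3 units closer together.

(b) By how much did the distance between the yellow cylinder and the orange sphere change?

+1.9

The distance was about 9.9 in the first image and 11.8 in the second, so they moved 1.9 units further apart.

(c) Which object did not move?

the white capsule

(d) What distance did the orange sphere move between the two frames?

1.6

The orange sphere was near (2.4, 2.1) before and (1.3, 0.9) after, so it travelled √(1.1² + 1.2²) ≈ 1.6 units.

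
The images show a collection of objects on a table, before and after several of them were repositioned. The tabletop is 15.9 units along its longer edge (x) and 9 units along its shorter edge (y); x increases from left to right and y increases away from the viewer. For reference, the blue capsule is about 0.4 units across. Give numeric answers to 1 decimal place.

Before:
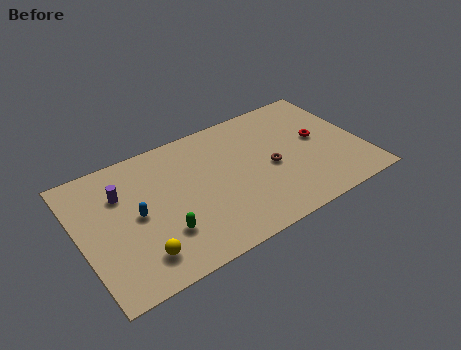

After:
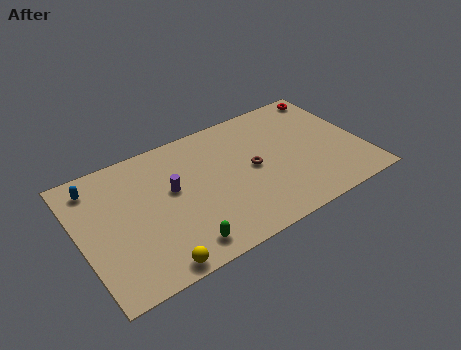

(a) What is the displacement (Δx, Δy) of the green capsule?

(0.8, -1.3)

The green capsule was at about (4.3, 2.6) and moved to about (5.1, 1.3).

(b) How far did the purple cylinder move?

2.9

From (2.5, 6.3) to (5.2, 5.2), the purple cylinder covered √(2.7² + 1.1²) ≈ 2.9 units.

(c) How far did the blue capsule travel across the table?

3.6

The blue capsule was near (3.1, 4.5) before and (1.2, 7.5) after, so it travelled √(1.9² + 3.0²) ≈ 3.6 units.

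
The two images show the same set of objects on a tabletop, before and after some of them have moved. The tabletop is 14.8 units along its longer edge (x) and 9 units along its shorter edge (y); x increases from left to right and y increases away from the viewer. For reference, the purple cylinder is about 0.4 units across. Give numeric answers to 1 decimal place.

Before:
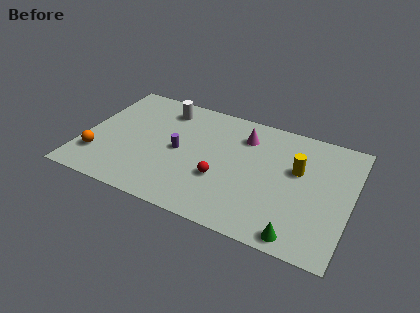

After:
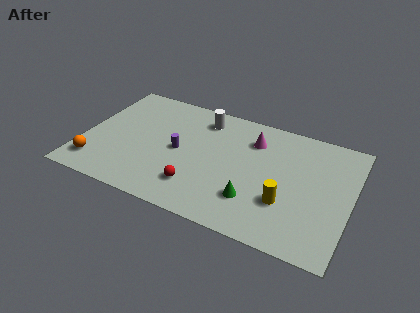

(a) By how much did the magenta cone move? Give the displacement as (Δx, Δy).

(0.5, -0.1)

From the two frames, the magenta cone sits at roughly (8.7, 6.9) before and (9.2, 6.8) after.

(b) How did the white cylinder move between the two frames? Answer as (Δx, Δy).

(2.2, 0.0)

The white cylinder was at about (4.1, 7.4) and moved to about (6.3, 7.4).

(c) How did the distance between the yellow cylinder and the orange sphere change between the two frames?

-0.8

They were about 11.3 units apart before and 10.5 after — 0.8 units closer together.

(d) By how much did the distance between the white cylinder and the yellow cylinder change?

-1.1

The distance was about 7.9 in the first image and 6.8 in the second, so they moved 1.1 units closer together.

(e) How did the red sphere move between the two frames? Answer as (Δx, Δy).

(-1.2, -1.1)

The red sphere started near (7.8, 3.2) and ended near (6.6, 2.1).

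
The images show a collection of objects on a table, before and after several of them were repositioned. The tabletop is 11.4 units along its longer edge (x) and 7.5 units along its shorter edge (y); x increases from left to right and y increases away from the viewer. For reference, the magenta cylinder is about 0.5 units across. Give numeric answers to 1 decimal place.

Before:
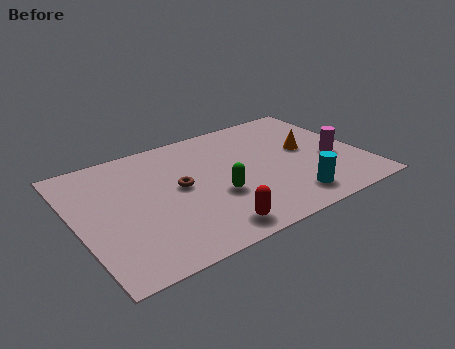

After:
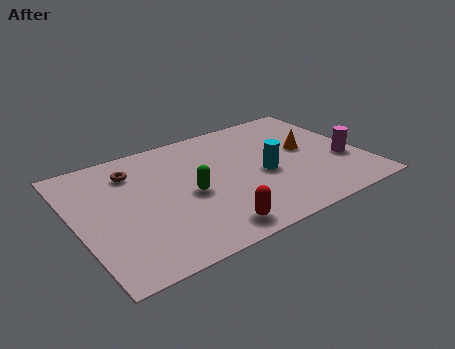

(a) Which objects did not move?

the red capsule and the orange cone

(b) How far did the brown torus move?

2.4

The brown torus was near (4.1, 4.0) before and (2.5, 5.8) after, so it travelled √(1.6² + 1.8²) ≈ 2.4 units.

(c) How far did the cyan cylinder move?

2.1

From (8.1, 1.3) to (7.4, 3.3), the cyan cylinder covered √(0.7² + 2.0²) ≈ 2.1 units.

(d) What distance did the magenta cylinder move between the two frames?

0.5

The magenta cylinder moved from about (10.2, 3.0) to (10.6, 2.7), a distance of √(0.4² + 0.3²) ≈ 0.5.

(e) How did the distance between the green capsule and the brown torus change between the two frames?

+1.3

Before: roughly 1.8 units apart; after: 3.1. That's 1.3 units further apart.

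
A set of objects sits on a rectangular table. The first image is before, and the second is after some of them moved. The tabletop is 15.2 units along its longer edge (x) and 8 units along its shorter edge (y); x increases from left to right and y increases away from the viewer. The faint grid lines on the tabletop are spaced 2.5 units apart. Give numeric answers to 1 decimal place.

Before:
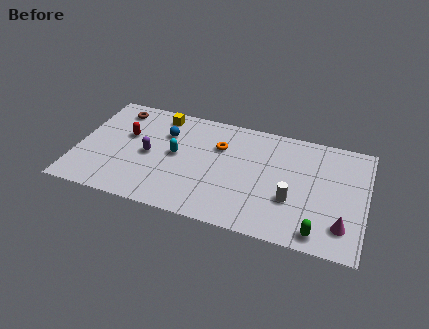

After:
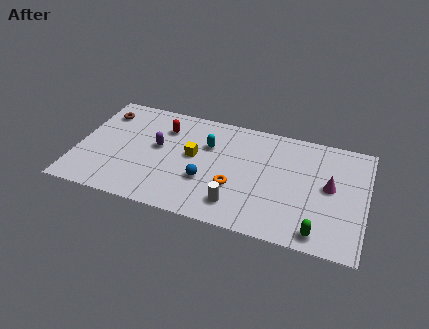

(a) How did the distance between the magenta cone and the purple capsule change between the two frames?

-1.4

Before: roughly 10.5 units apart; after: 9.1. That's 1.4 units closer together.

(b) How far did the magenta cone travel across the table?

2.6

From (14.1, 1.8) to (13.3, 4.3), the magenta cone covered √(0.8² + 2.5²) ≈ 2.6 units.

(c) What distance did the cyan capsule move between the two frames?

2.0

From (5.2, 4.2) to (6.8, 5.4), the cyan capsule covered √(1.6² + 1.2²) ≈ 2.0 units.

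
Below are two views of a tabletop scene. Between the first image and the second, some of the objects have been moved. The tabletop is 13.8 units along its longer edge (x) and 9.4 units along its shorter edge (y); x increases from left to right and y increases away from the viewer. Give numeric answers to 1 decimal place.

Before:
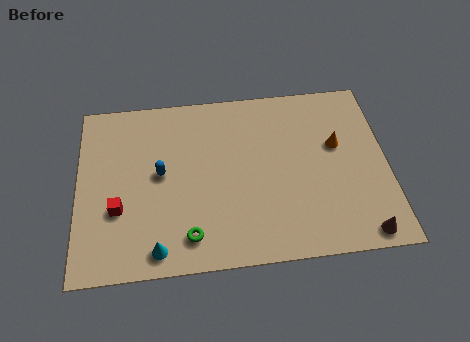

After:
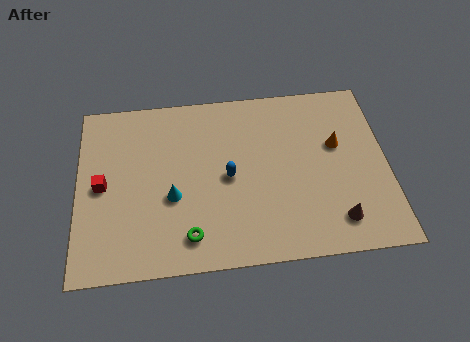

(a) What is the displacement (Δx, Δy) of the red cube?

(-0.7, 1.3)

The red cube started near (1.8, 3.3) and ended near (1.1, 4.6).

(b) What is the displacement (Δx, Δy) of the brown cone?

(-1.1, 0.8)

The brown cone started near (12.5, 0.9) and ended near (11.4, 1.7).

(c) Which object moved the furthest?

the blue capsule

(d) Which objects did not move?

the orange cone and the green torus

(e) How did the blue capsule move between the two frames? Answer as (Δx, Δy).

(3.0, -0.5)

The blue capsule was at about (3.7, 5.0) and moved to about (6.7, 4.5).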